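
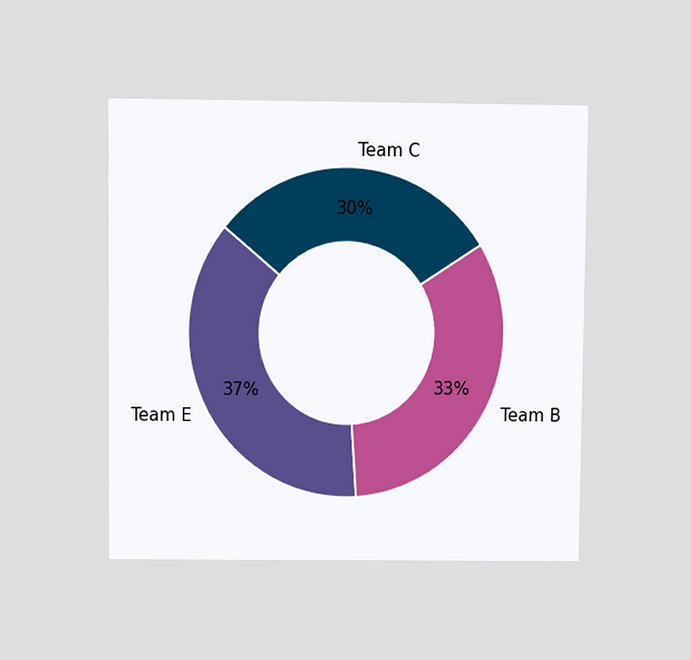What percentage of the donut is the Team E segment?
The chart is viewed at a slight angle. The Team E segment takes up 37% of the ring.

37%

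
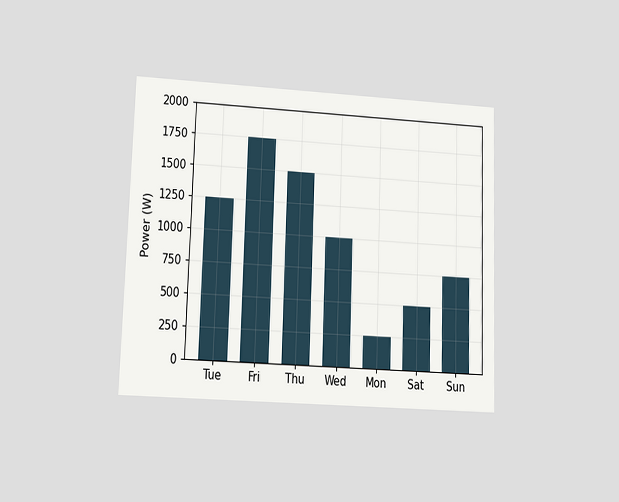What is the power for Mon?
250W

The chart is viewed at a slight angle. Reading along the chart's y-axis, the Mon bar reaches 250W.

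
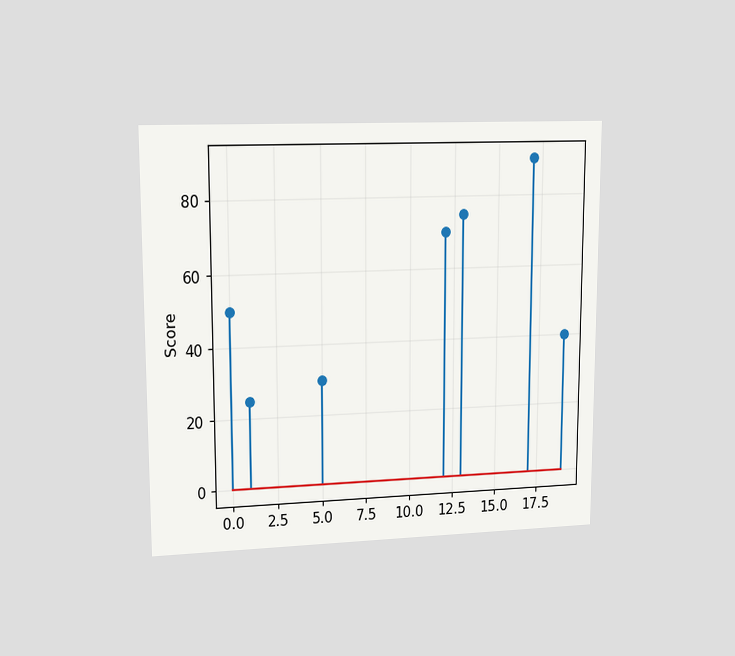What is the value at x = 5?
The chart is viewed at a slight angle. The stem at x=5 reaches 30.

30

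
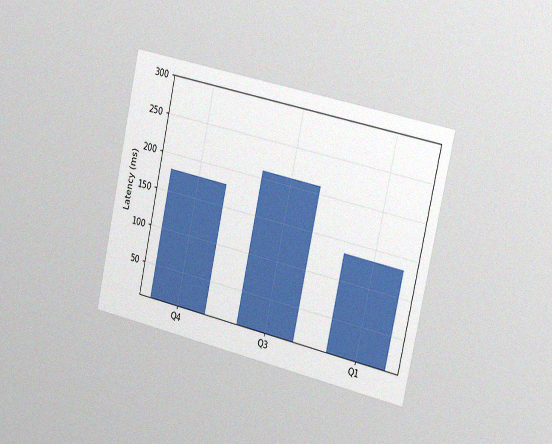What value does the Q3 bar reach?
210ms

The chart is tilted about 12° clockwise and viewed slightly from the right, with some photo noise. Reading along the chart's y-axis, the Q3 bar reaches 210ms.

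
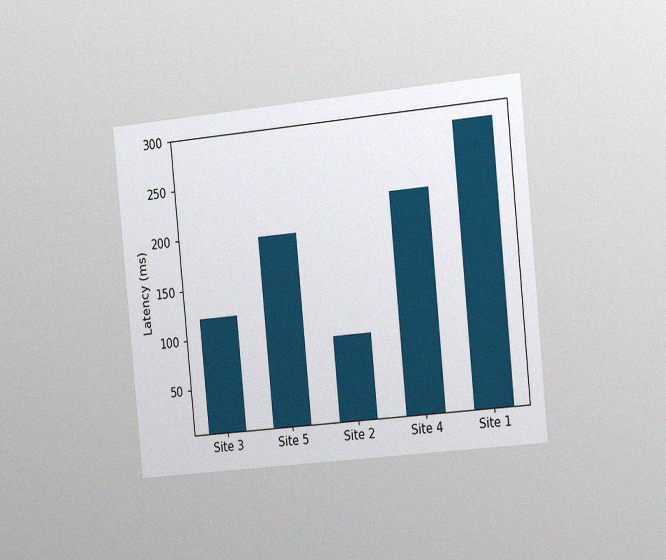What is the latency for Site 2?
The chart is tilted about 6° counter-clockwise and viewed slightly from the right, with some photo noise. Reading along the chart's y-axis, the Site 2 bar reaches 90ms.

90ms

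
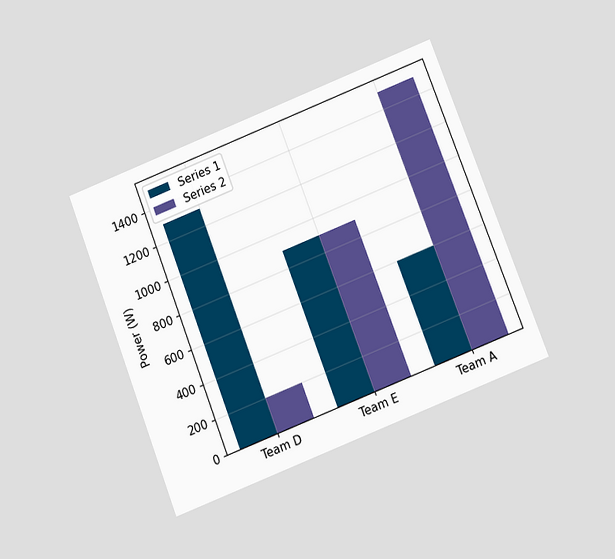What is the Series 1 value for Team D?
1300W

The chart is tilted about 21° counter-clockwise and viewed slightly from below. The Series 1 bar at Team D reaches 1300W on the y-axis.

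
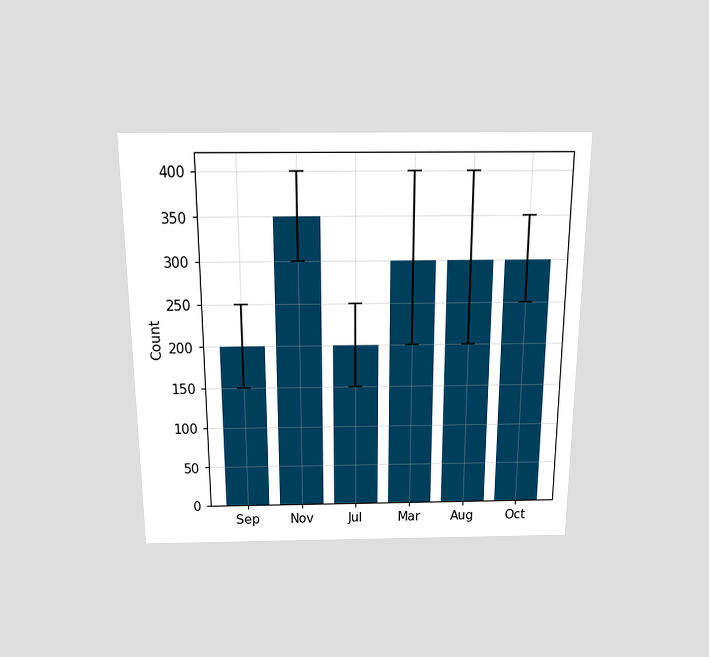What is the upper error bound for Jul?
250

The chart is viewed slightly from above. The Jul bar's upper whisker reaches 250.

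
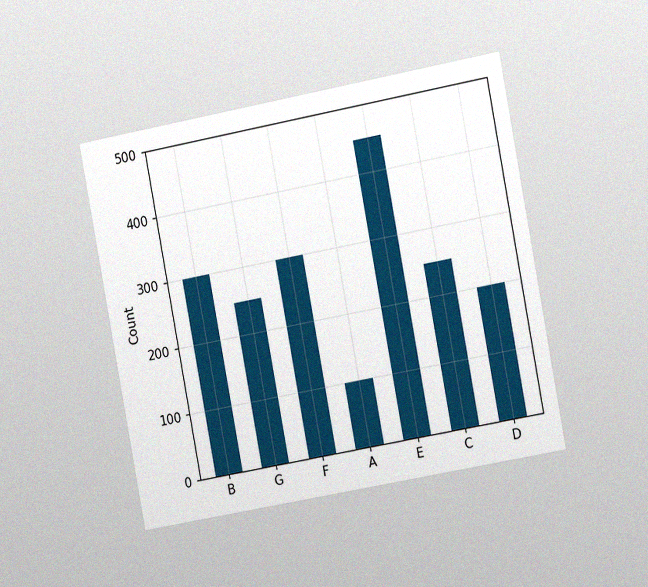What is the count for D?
The chart is tilted about 11° counter-clockwise and viewed slightly from the right, with some photo noise. Reading along the chart's y-axis, the D bar reaches 200.

200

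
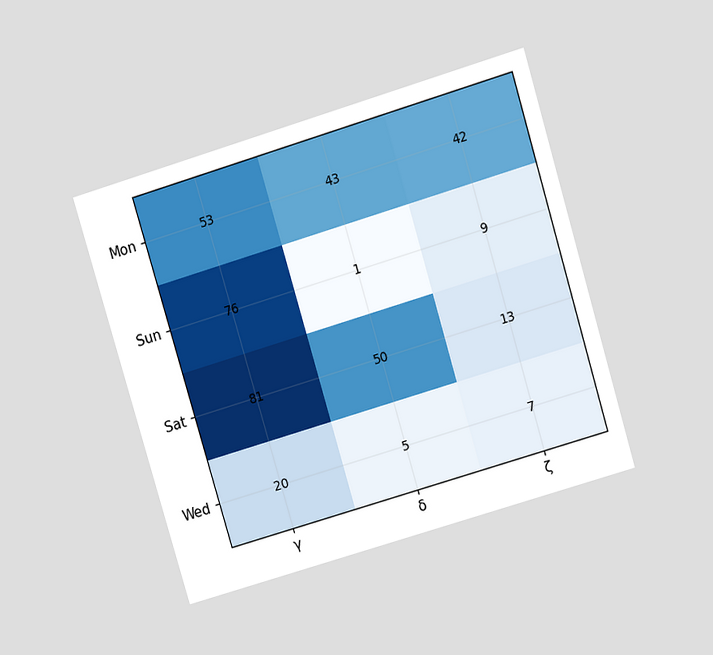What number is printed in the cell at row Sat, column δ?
The chart is tilted about 17° counter-clockwise and viewed at a slight angle. The (Sat, δ) cell reads 50.

50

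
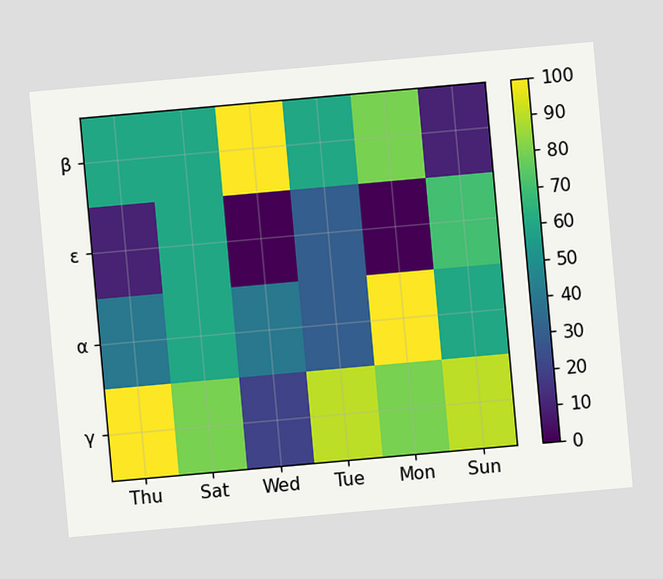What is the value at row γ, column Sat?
The chart is tilted about 5° counter-clockwise. Matching cell (γ, Sat) against the colorbar gives 80.

80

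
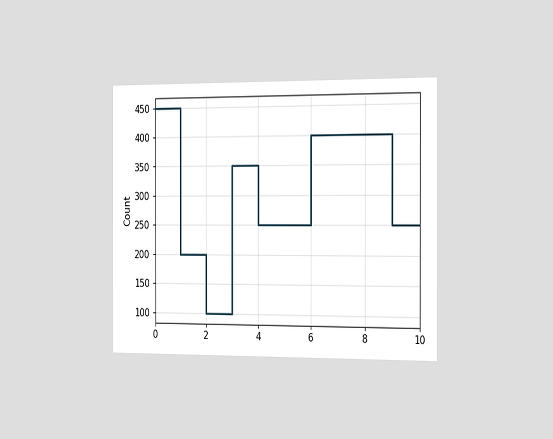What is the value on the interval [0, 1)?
The chart is viewed slightly from the right. On [0, 1) the step sits at 450.

450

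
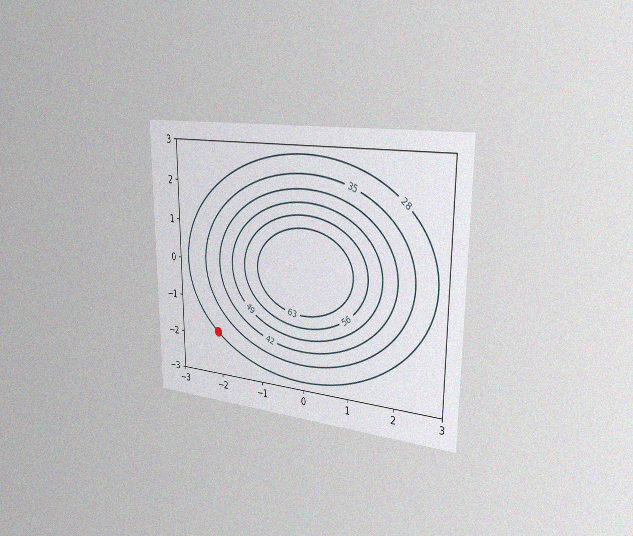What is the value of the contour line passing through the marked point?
The chart is viewed slightly from the right, with some photo noise. The marked point sits on the contour labelled 28.

28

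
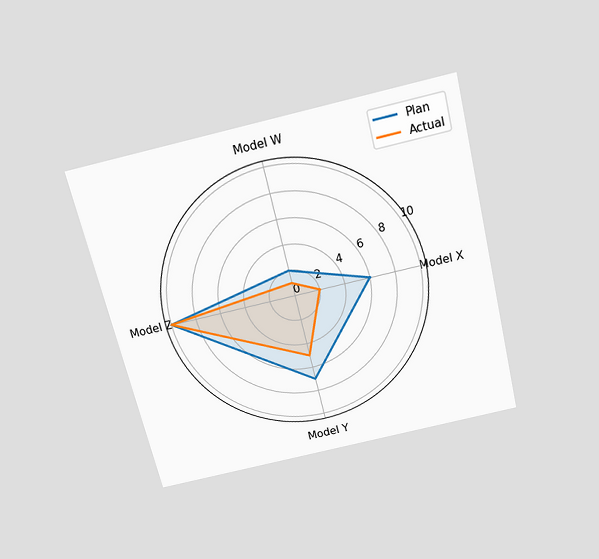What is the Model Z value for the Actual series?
10

The chart is tilted about 14° counter-clockwise and viewed slightly from above. On the Model Z axis, Actual reaches 10.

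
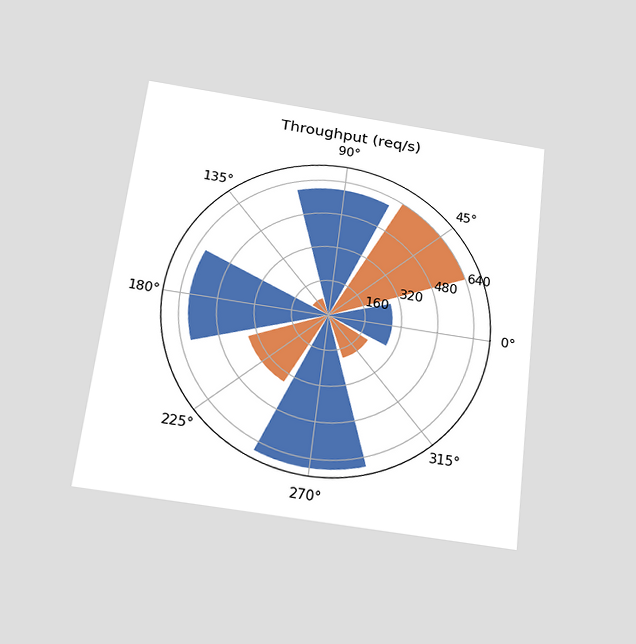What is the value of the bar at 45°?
The chart is tilted about 7° clockwise and viewed slightly from below. The bar at 45° reaches 640req/s on the radial axis.

640req/s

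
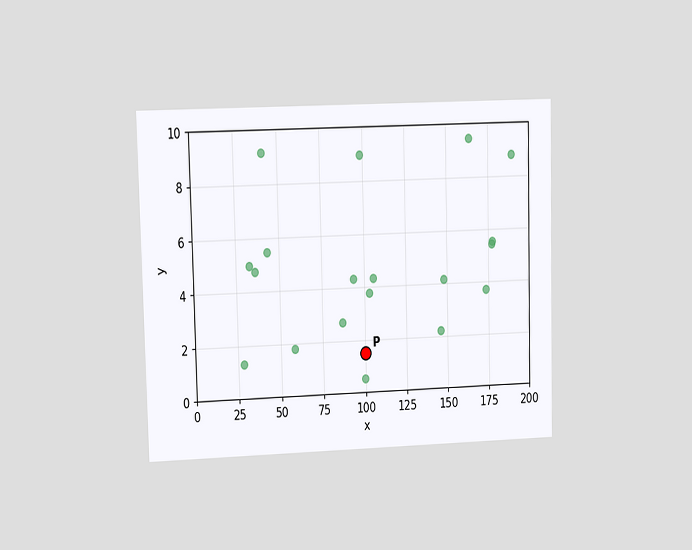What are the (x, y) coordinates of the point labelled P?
The chart is viewed at a slight angle. Following the gridlines from P to each axis, P sits at (100, 1.5).

(100, 1.5)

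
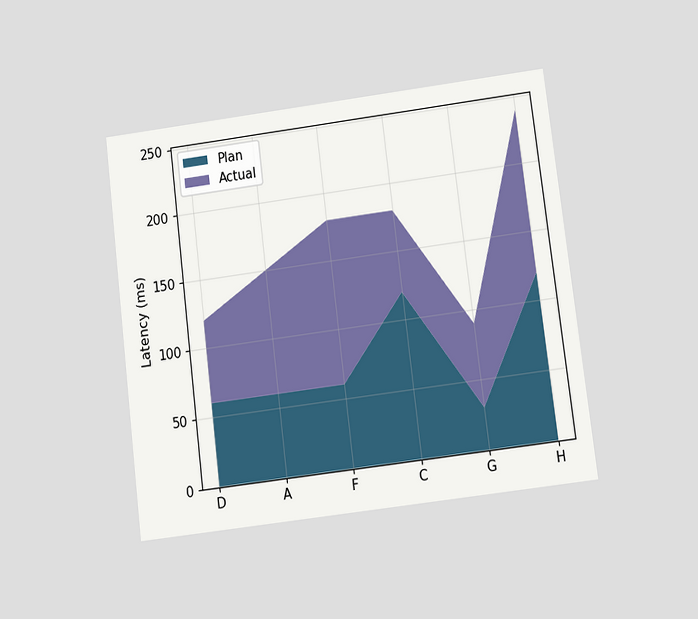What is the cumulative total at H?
The chart is tilted about 7° counter-clockwise and viewed at a slight angle. The stacked total at H reaches 240ms.

240ms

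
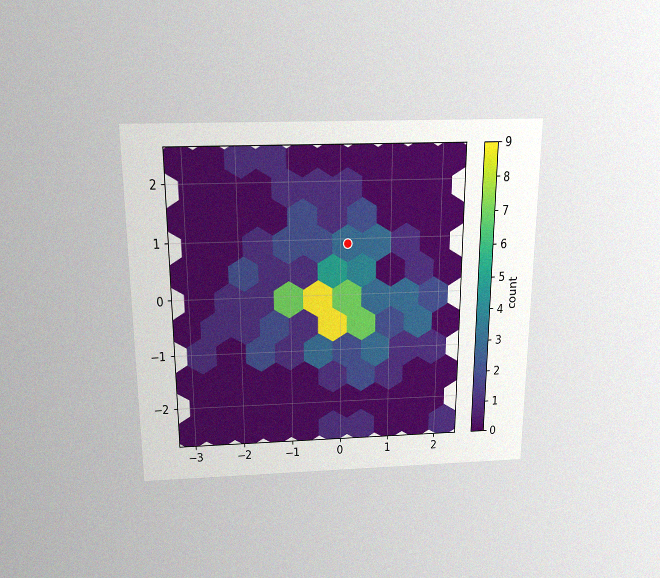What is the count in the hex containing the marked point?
The chart is viewed slightly from above, with some photo noise. The marked hex reads 3 on the colorbar.

3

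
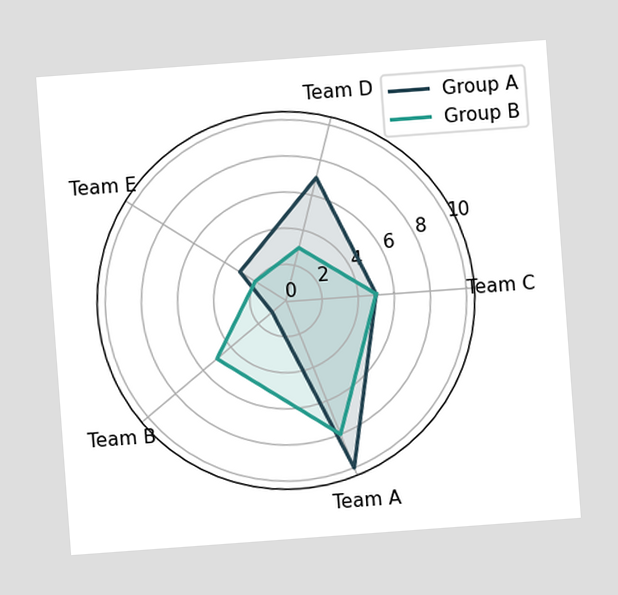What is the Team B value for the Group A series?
1

The chart is tilted about 4° counter-clockwise. On the Team B axis, Group A reaches 1.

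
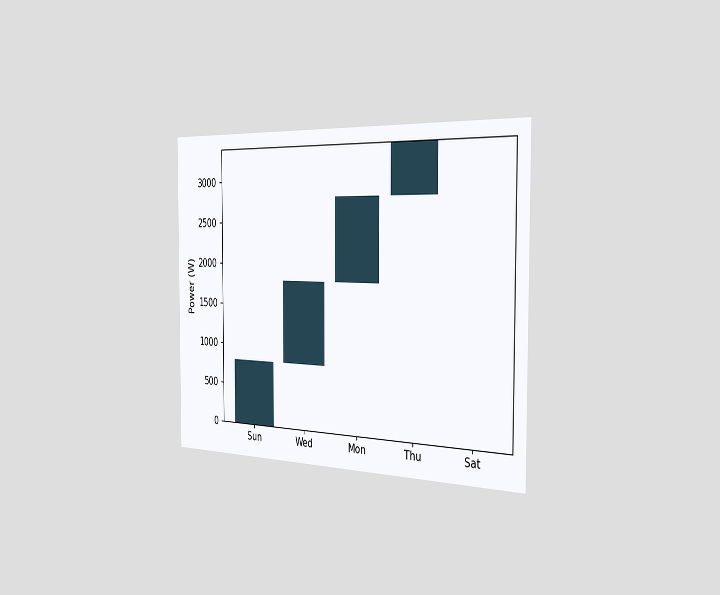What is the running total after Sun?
800W

The chart is viewed slightly from the right. After Sun the running total reaches 800W.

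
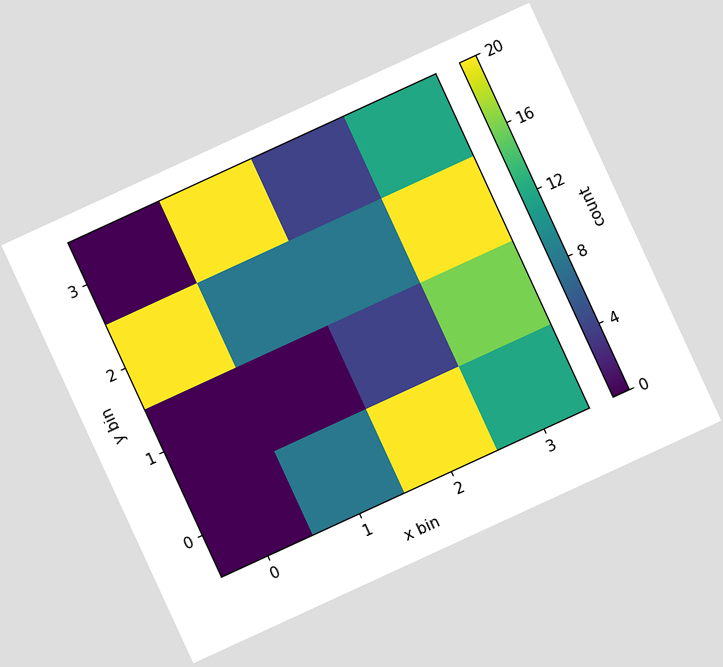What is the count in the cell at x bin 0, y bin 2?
20

The chart is tilted about 25° counter-clockwise. Matching the cell (0, 2) against the colorbar gives 20.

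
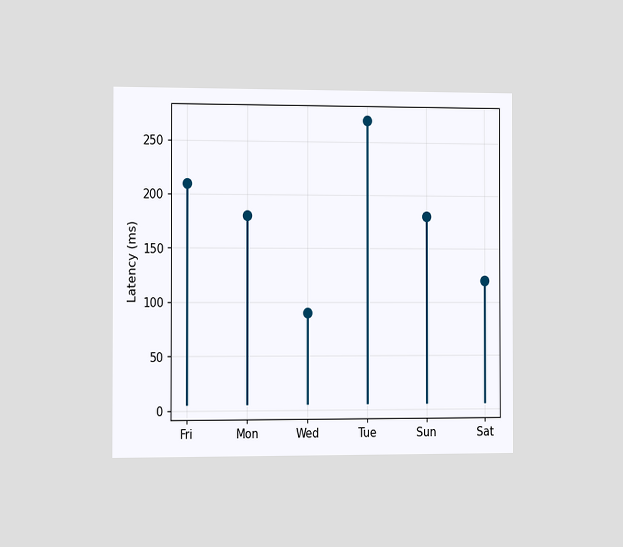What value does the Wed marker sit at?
The chart is viewed slightly from the left. The Wed marker sits at 90ms.

90ms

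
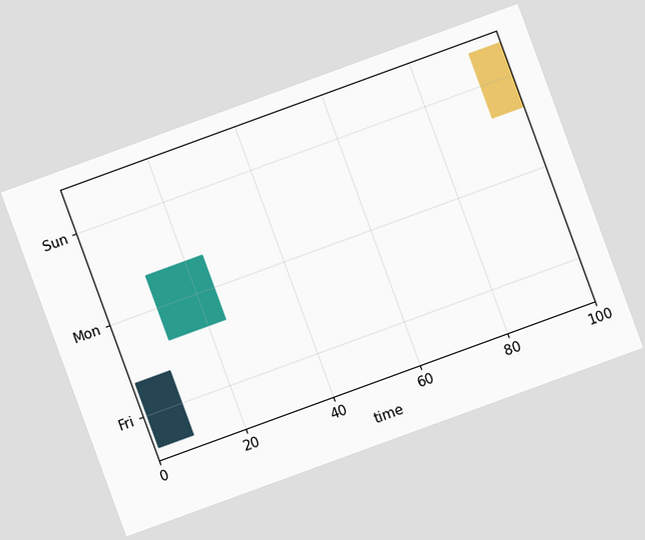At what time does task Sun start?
93

The chart is tilted about 20° counter-clockwise. The Sun bar begins at t=93.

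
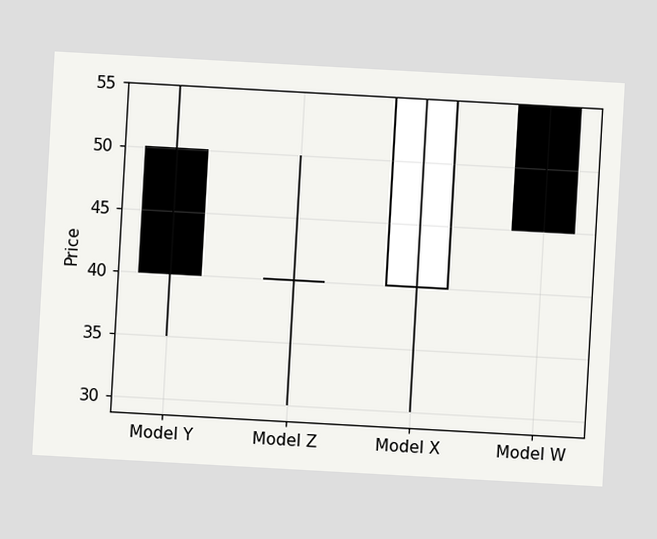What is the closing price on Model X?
55

The chart is tilted about 3° clockwise. The Model X candle closes at 55.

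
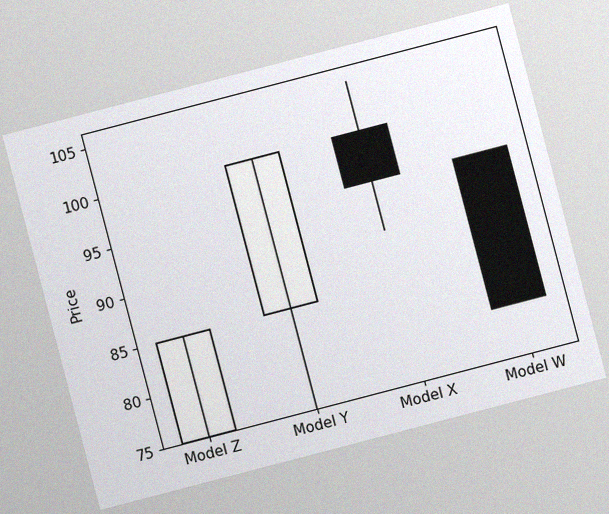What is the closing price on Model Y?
The chart is tilted about 15° counter-clockwise, with some photo noise. The Model Y candle closes at 100.

100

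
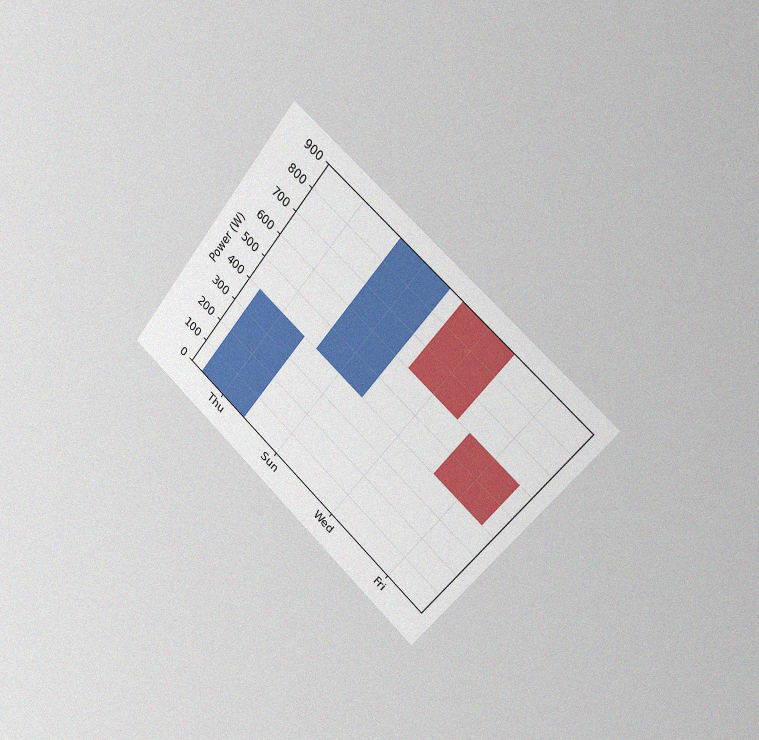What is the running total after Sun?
The chart is tilted about 39° clockwise and viewed slightly from the right, with some photo noise. After Sun the running total reaches 900W.

900W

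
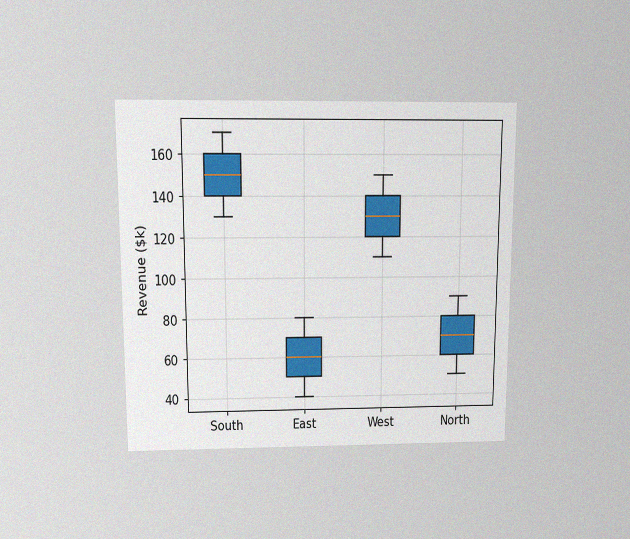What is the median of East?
The chart is viewed slightly from above, with some photo noise. The median line in the East box sits at $60k.

$60k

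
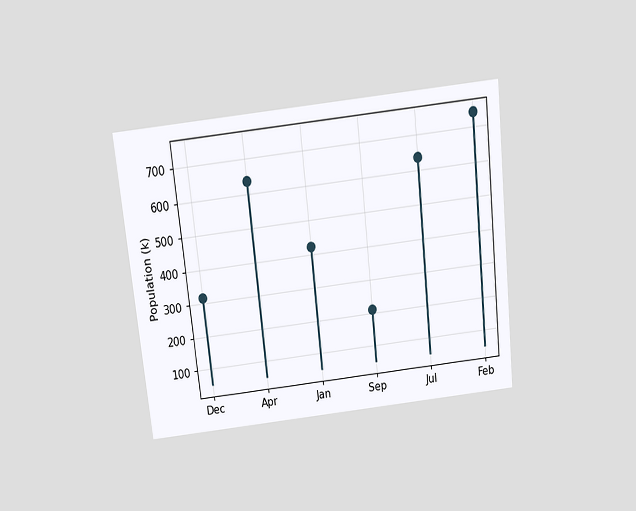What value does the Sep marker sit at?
212k

The chart is tilted about 6° counter-clockwise and viewed slightly from above. The Sep marker sits at 212k.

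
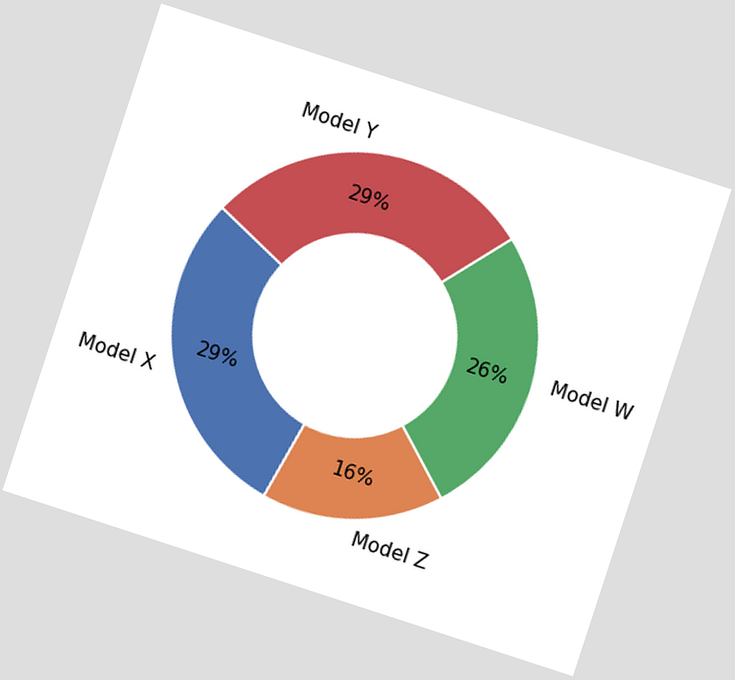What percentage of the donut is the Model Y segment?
The chart is tilted about 18° clockwise. The Model Y segment takes up 29% of the ring.

29%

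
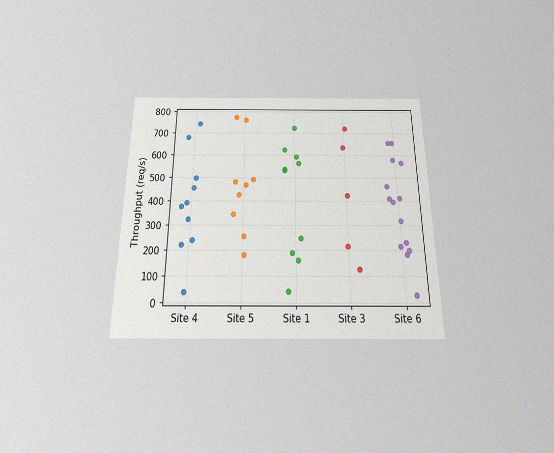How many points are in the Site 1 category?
The chart is viewed slightly from below, with some photo noise. Counting the markers in the Site 1 column gives 10.

10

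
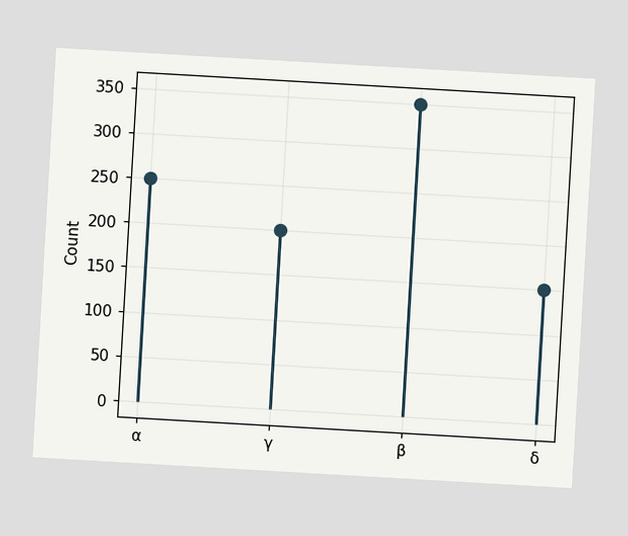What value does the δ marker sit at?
150

The chart is tilted about 3° clockwise. The δ marker sits at 150.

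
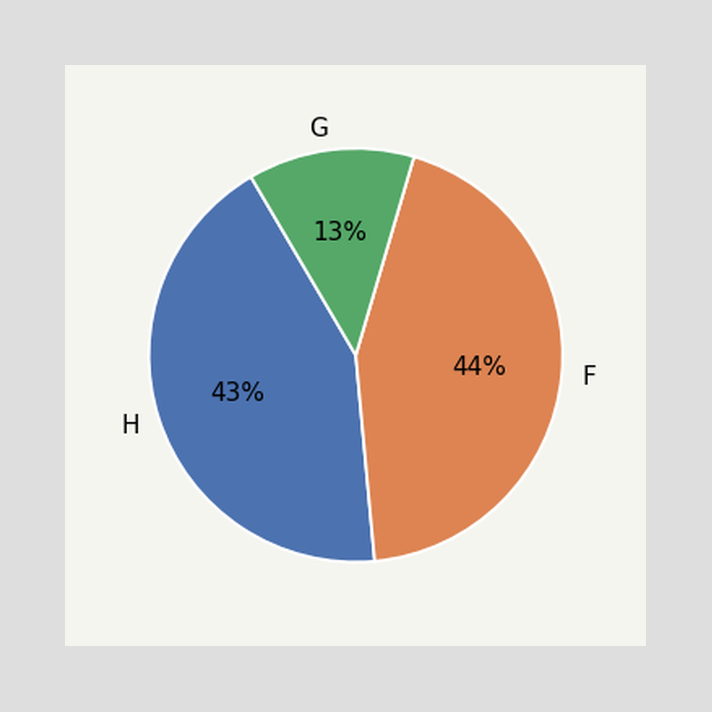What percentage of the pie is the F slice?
The F slice takes up 44% of the pie.

44%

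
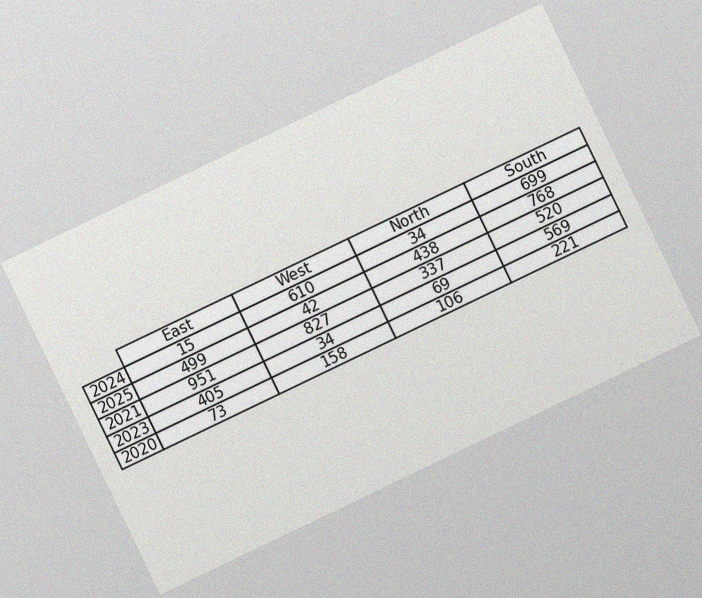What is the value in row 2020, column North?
The chart is tilted about 26° counter-clockwise, with some photo noise. The (2020, North) cell reads 106.

106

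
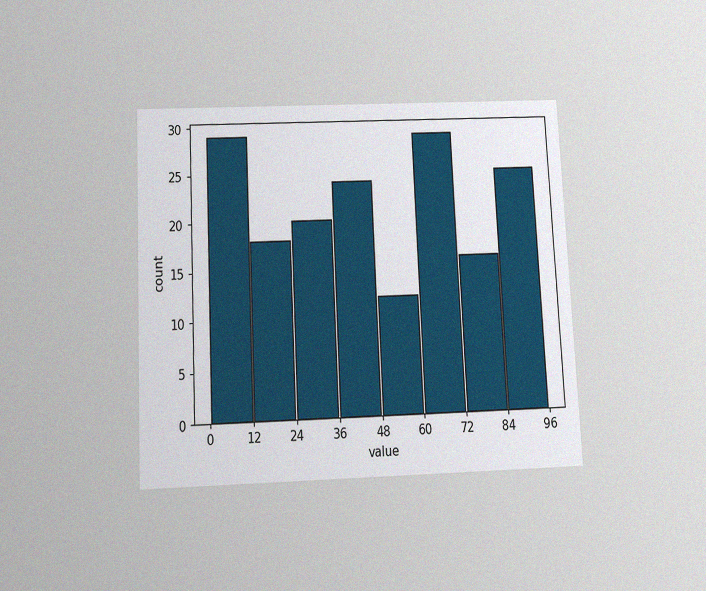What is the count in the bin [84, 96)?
The chart is tilted about 3° counter-clockwise and viewed slightly from below, with some photo noise. The [84, 96) bin has height 25.

25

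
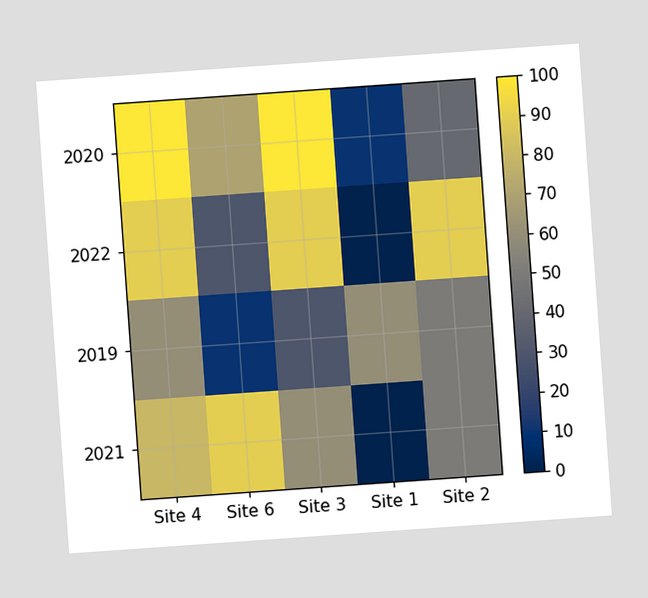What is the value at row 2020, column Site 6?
70

The chart is tilted about 4° counter-clockwise. Matching cell (2020, Site 6) against the colorbar gives 70.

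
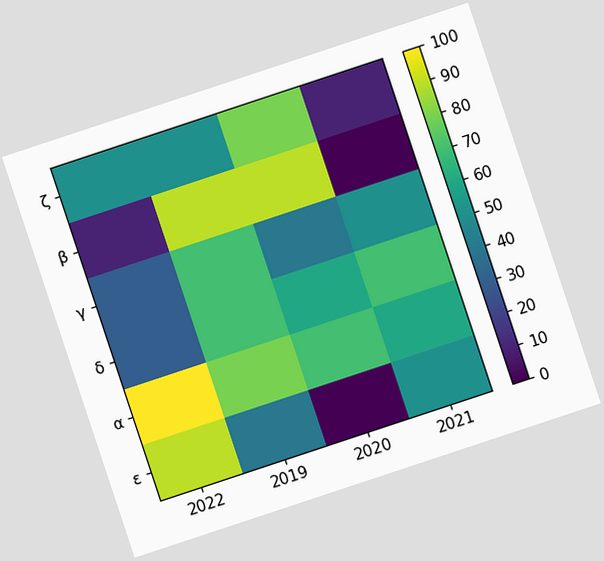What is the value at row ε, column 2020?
0

The chart is tilted about 18° counter-clockwise. Matching cell (ε, 2020) against the colorbar gives 0.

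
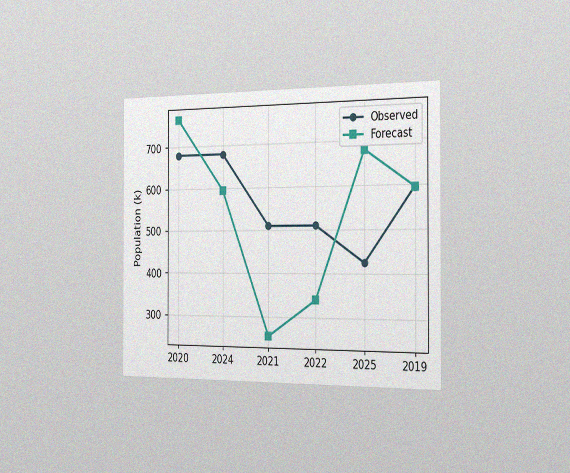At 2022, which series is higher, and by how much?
The chart is viewed slightly from the right, with some photo noise. At 2022, Observed sits above the other line by 170k.

Observed, by 170k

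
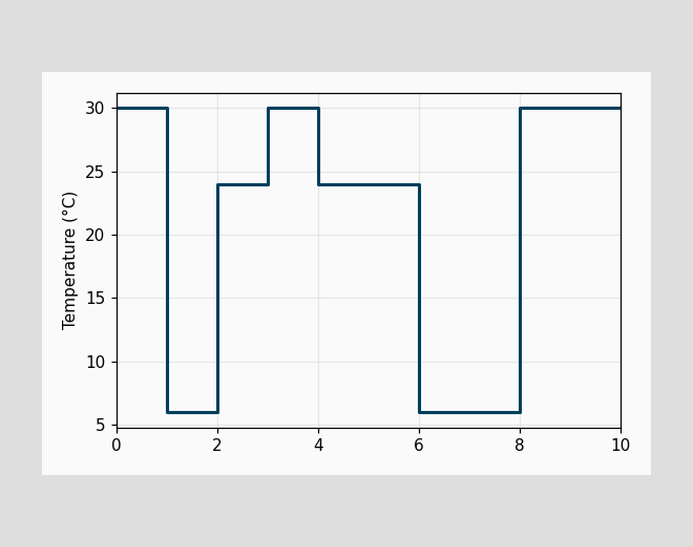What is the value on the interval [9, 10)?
On [9, 10) the step sits at 30°C.

30°C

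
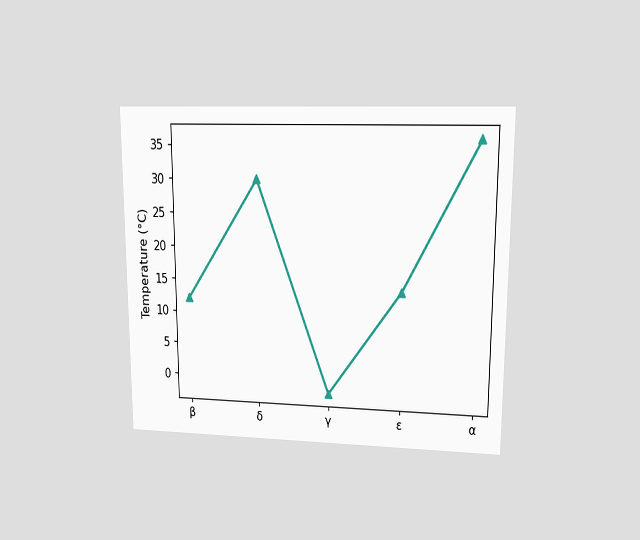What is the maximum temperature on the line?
36°C

The chart is viewed at a slight angle. The highest point is at α, and reading across to the y-axis gives 36°C.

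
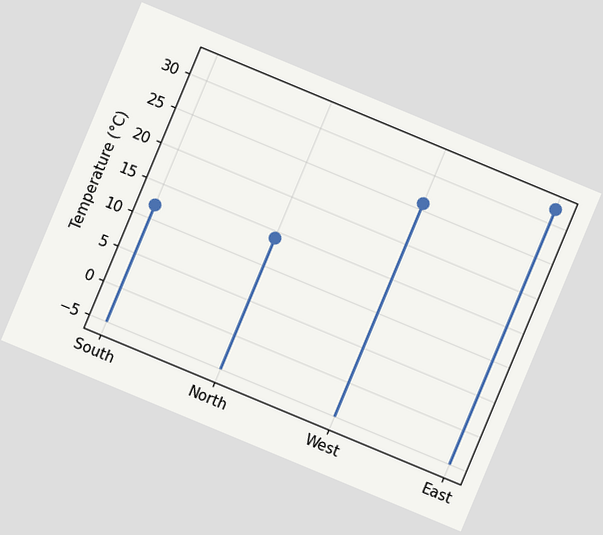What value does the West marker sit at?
26°C

The chart is tilted about 23° clockwise. The West marker sits at 26°C.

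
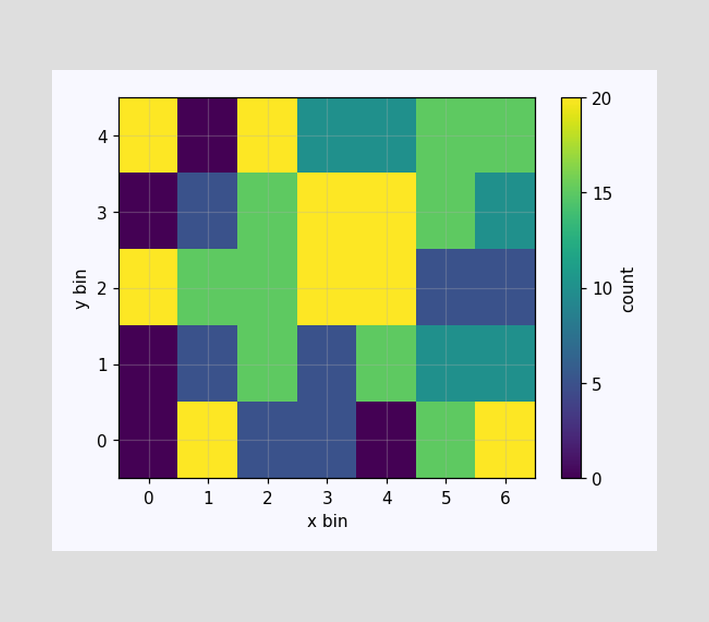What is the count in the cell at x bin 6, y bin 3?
Matching the cell (6, 3) against the colorbar gives 10.

10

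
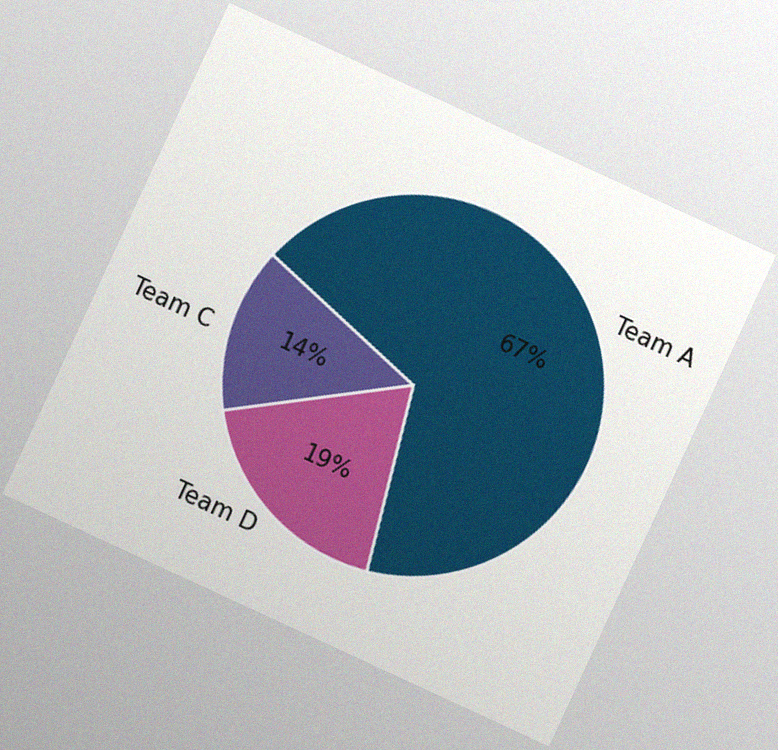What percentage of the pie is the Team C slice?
14%

The chart is tilted about 25° clockwise, with some photo noise. The Team C slice takes up 14% of the pie.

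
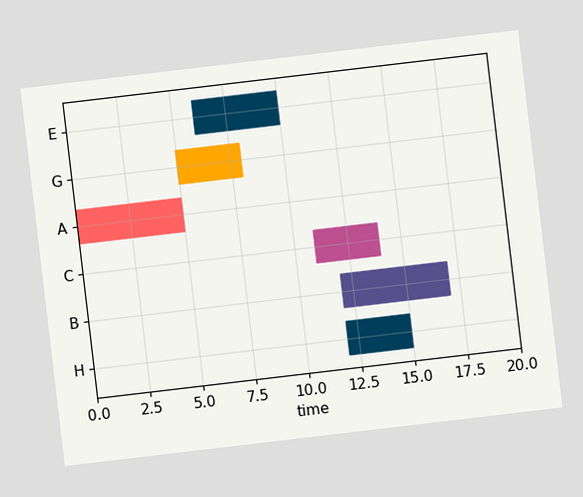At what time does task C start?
11

The chart is tilted about 7° counter-clockwise. The C bar begins at t=11.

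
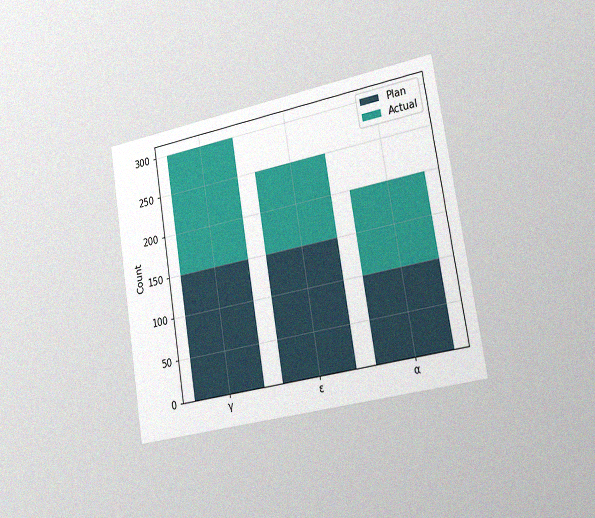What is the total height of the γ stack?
300

The chart is tilted about 9° counter-clockwise and viewed slightly from the right, with some photo noise. The γ stack's top reaches 300 on the y-axis.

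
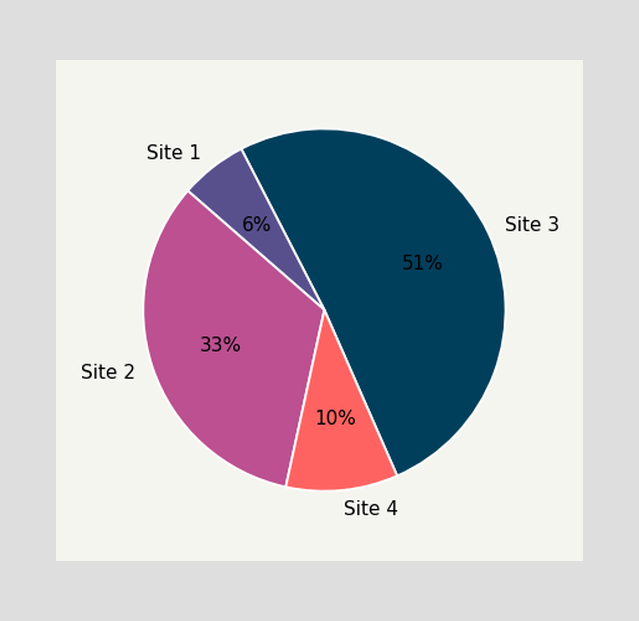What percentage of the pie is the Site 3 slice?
51%

The Site 3 slice takes up 51% of the pie.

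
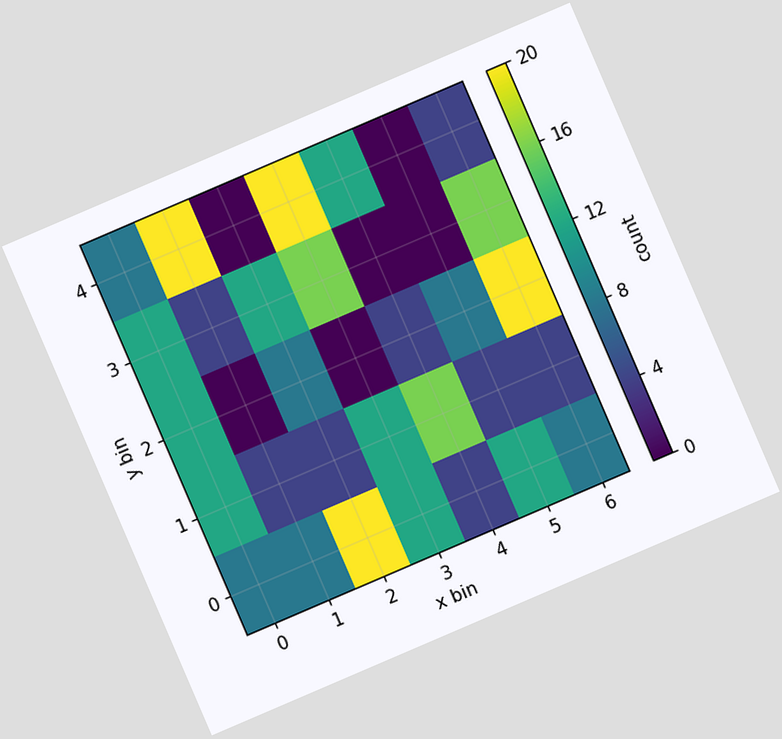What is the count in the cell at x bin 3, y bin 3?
The chart is tilted about 23° counter-clockwise. Matching the cell (3, 3) against the colorbar gives 16.

16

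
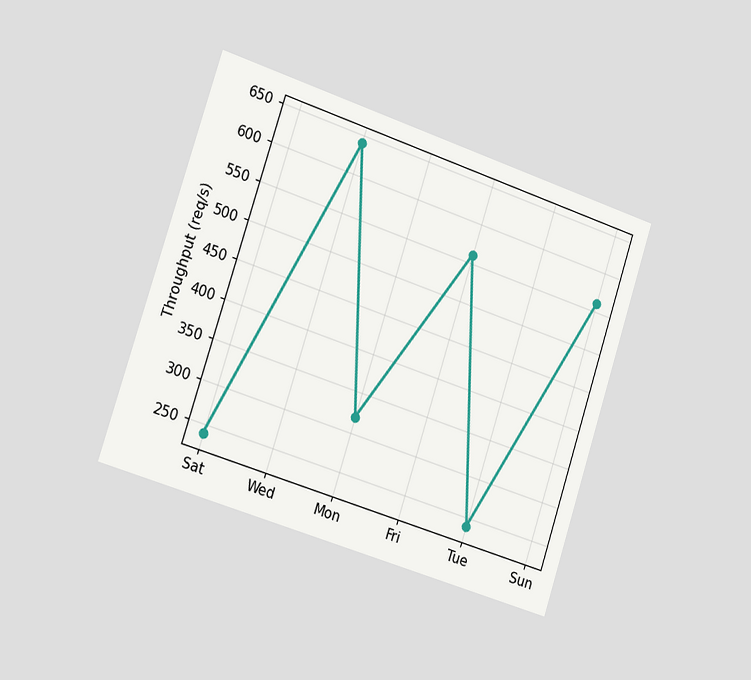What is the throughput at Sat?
240req/s

The chart is tilted about 18° clockwise and viewed slightly from the left. At Sat, the line is at 240req/s.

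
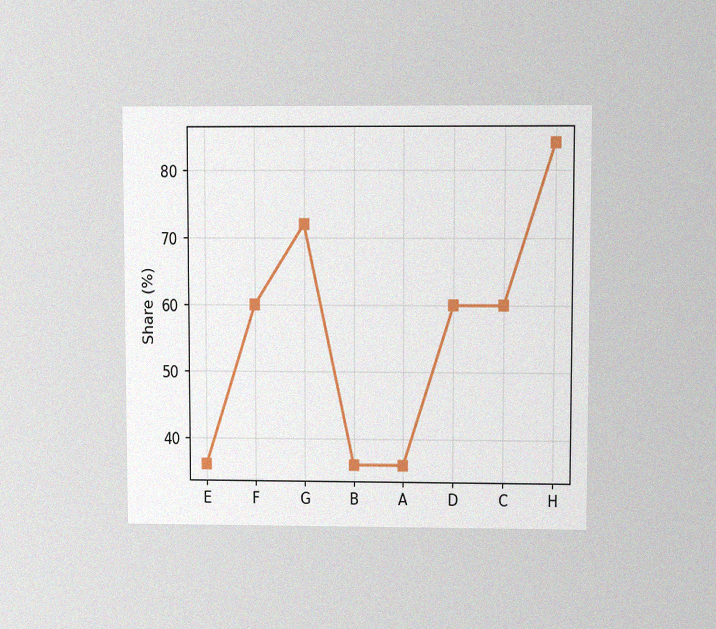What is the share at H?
The chart is viewed at a slight angle, with some photo noise. At H, the line is at 84%.

84%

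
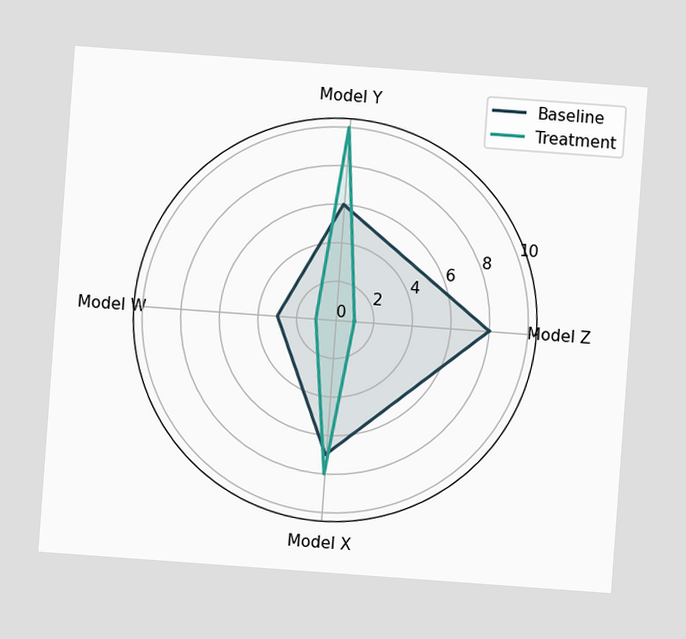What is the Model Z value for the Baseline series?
8

The chart is tilted about 4° clockwise. On the Model Z axis, Baseline reaches 8.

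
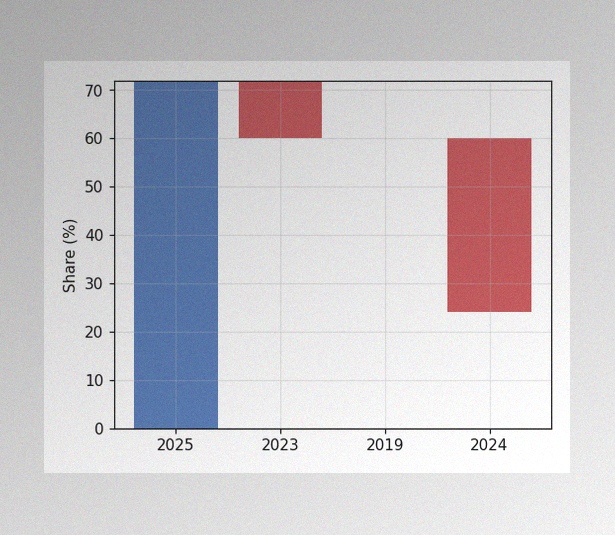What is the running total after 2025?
72%

The image has some photo noise and uneven lighting. After 2025 the running total reaches 72%.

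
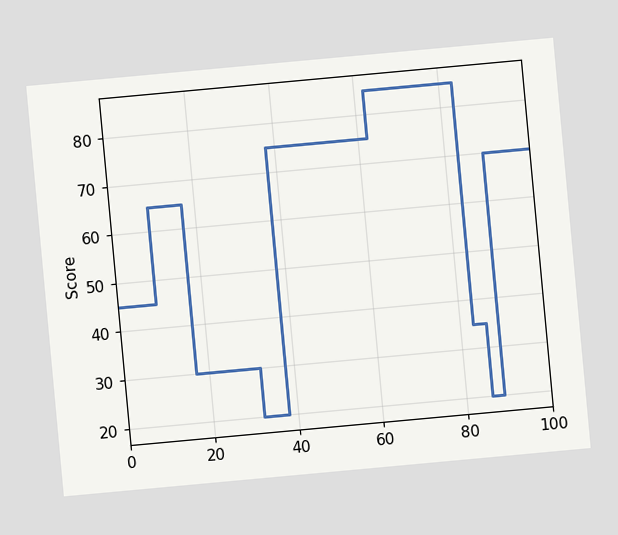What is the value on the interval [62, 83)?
85

The chart is tilted about 5° counter-clockwise. On [62, 83) the step sits at 85.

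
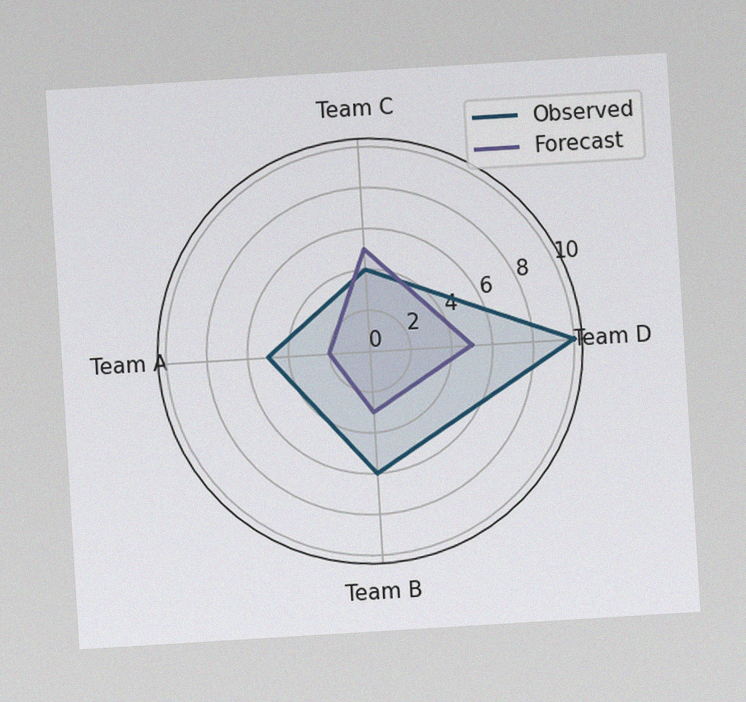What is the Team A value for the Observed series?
The chart is tilted about 3° counter-clockwise, with some photo noise. On the Team A axis, Observed reaches 5.

5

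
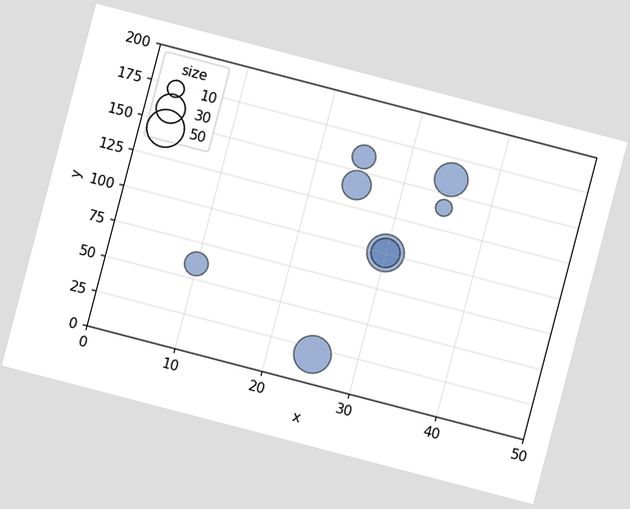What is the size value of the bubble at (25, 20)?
50

The chart is tilted about 15° clockwise. Matching the bubble at (25, 20) against the size legend gives 50.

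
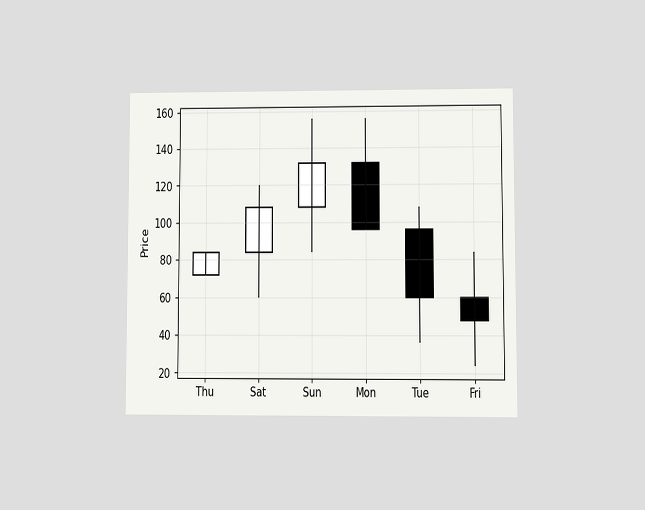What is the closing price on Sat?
108

The chart is viewed at a slight angle. The Sat candle closes at 108.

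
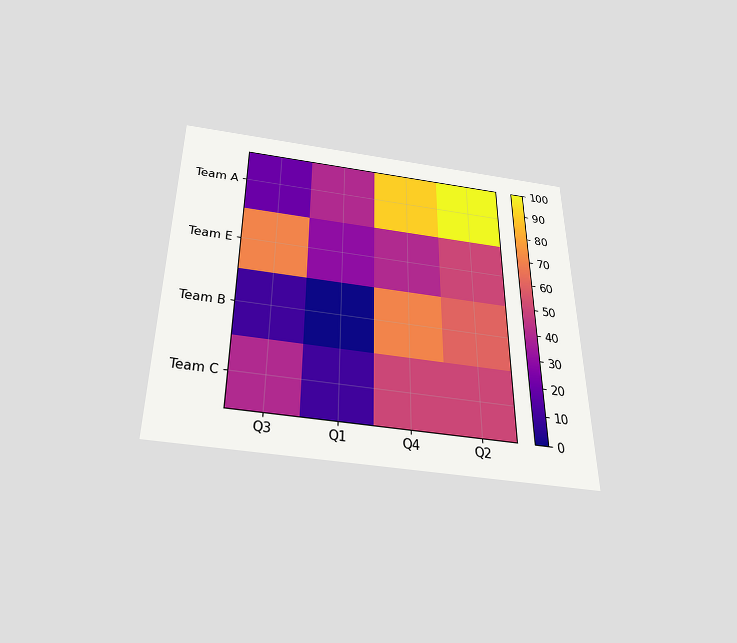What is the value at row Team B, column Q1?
0

The chart is viewed slightly from below. Matching cell (Team B, Q1) against the colorbar gives 0.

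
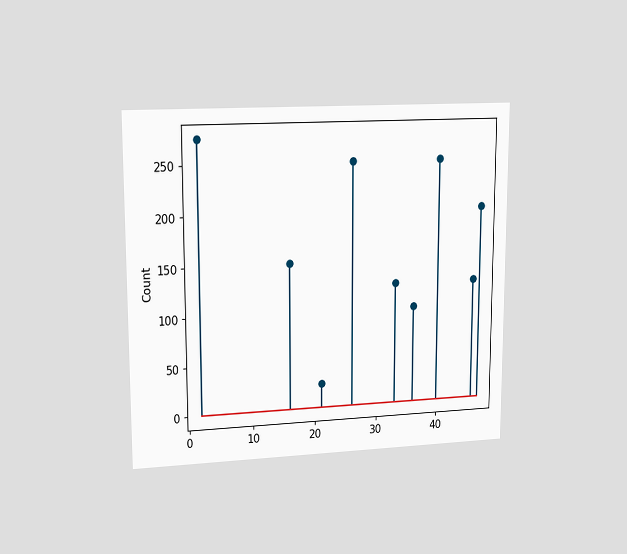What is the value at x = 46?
125

The chart is viewed at a slight angle. The stem at x=46 reaches 125.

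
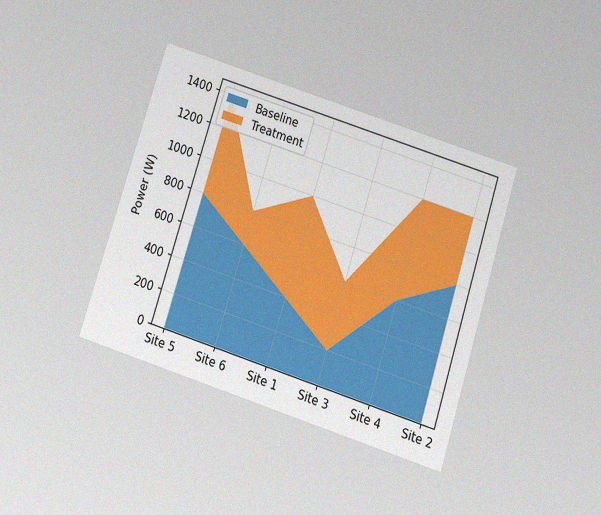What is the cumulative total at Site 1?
1000W

The chart is tilted about 18° clockwise and viewed slightly from below, with some photo noise. The stacked total at Site 1 reaches 1000W.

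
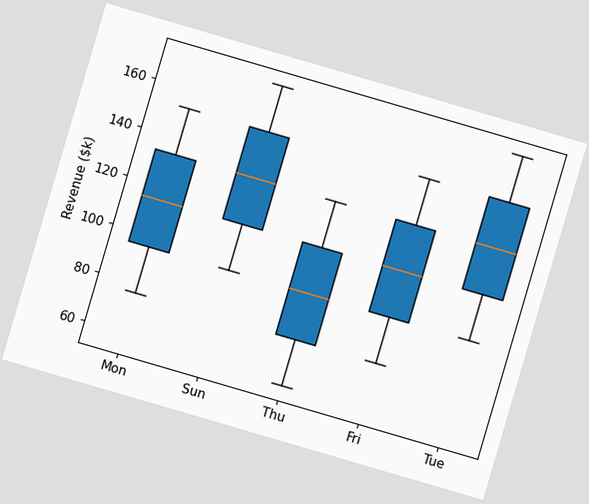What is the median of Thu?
$95k

The chart is tilted about 16° clockwise. The median line in the Thu box sits at $95k.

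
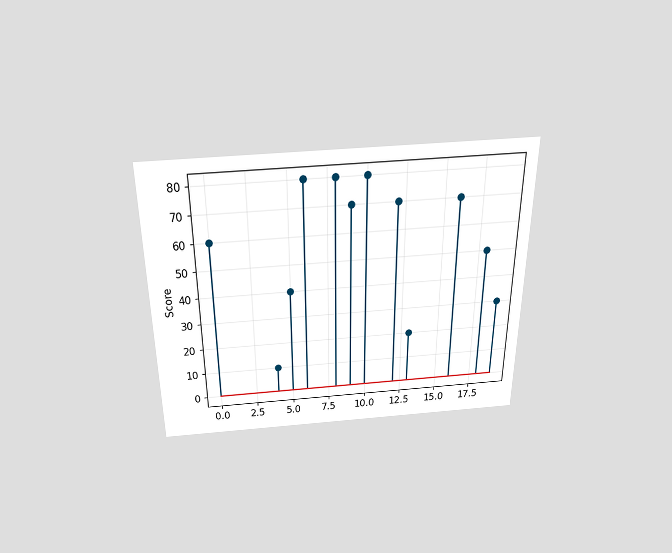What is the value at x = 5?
The chart is viewed slightly from above. The stem at x=5 reaches 40.

40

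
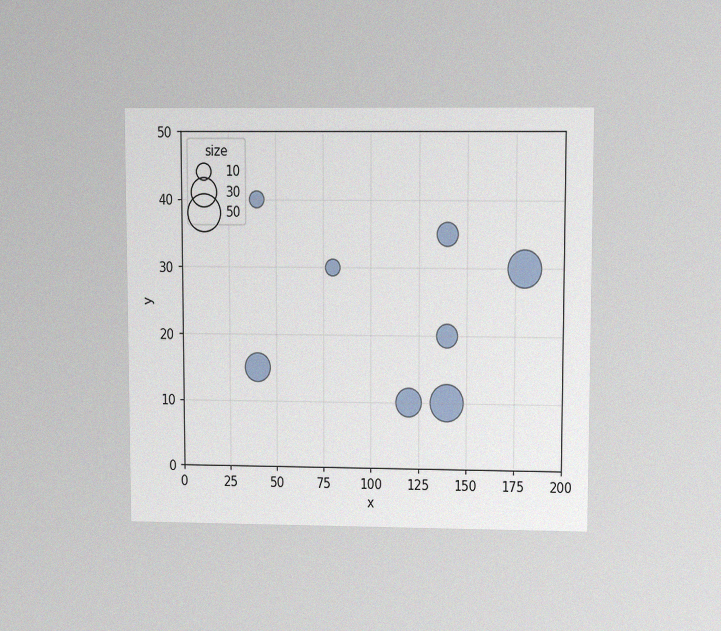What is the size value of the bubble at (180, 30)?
50

The chart is viewed at a slight angle, with some photo noise. Matching the bubble at (180, 30) against the size legend gives 50.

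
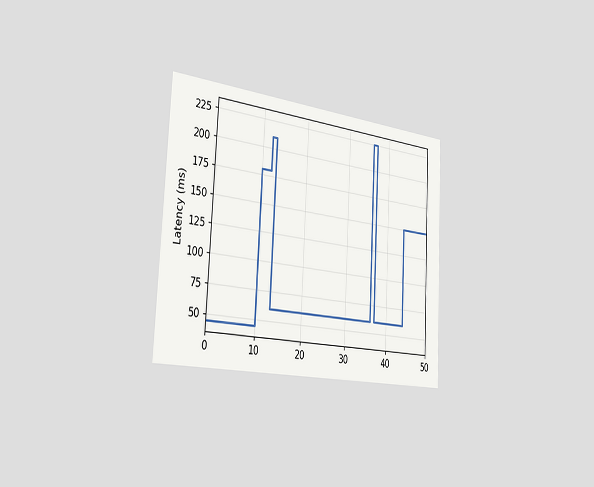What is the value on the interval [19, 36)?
60ms

The chart is tilted about 3° clockwise and viewed slightly from the left. On [19, 36) the step sits at 60ms.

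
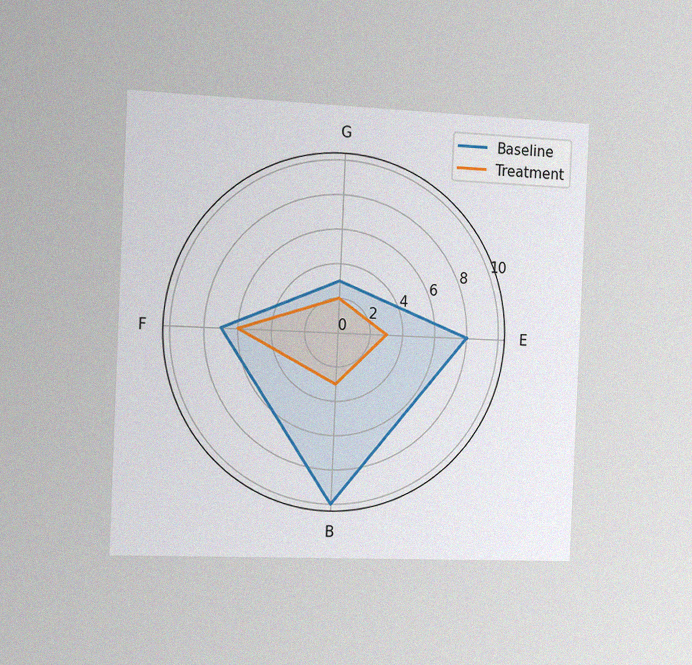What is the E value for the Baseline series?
The chart is tilted about 3° clockwise and viewed slightly from the left, with some photo noise. On the E axis, Baseline reaches 8.

8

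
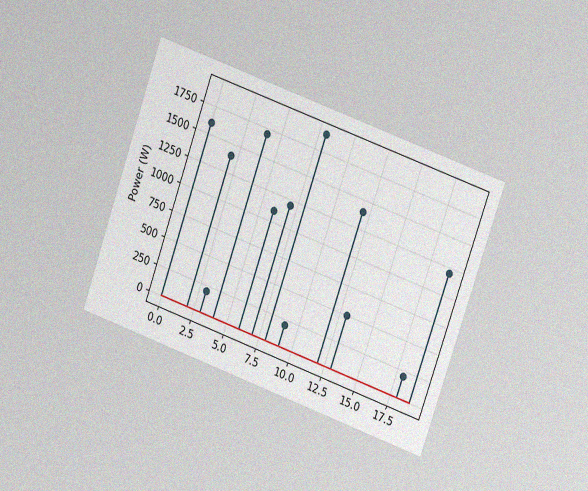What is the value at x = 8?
The chart is tilted about 20° clockwise and viewed at a slight angle, with some photo noise. The stem at x=8 reaches 1900W.

1900W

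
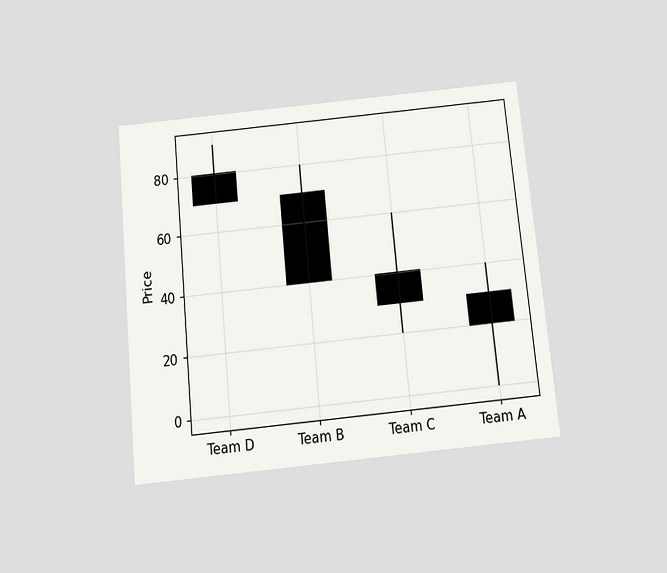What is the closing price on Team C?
30

The chart is tilted about 5° counter-clockwise and viewed slightly from below. The Team C candle closes at 30.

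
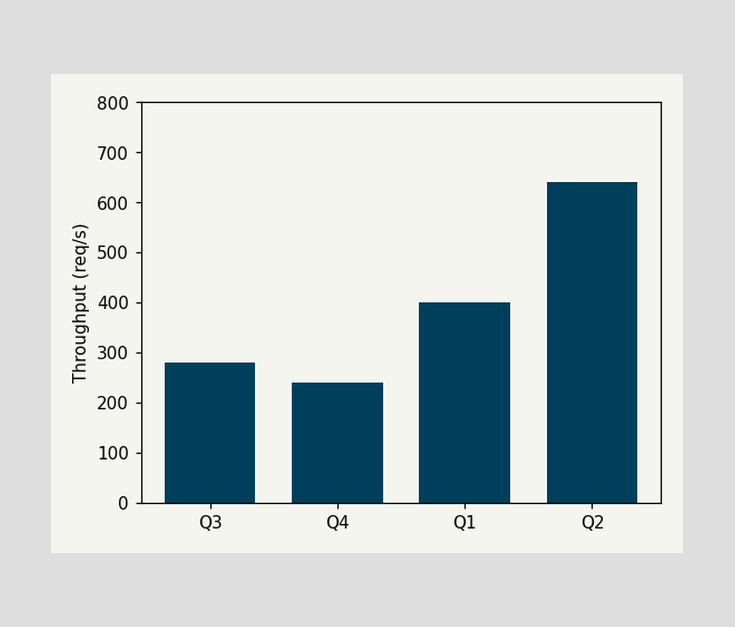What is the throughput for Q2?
Reading along the chart's y-axis, the Q2 bar reaches 640req/s.

640req/s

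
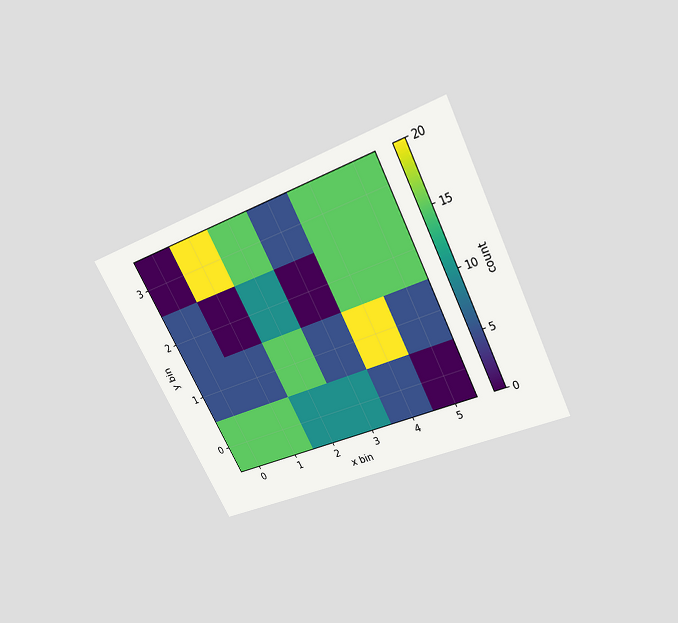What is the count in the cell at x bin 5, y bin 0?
The chart is tilted about 27° counter-clockwise and viewed slightly from above. Matching the cell (5, 0) against the colorbar gives 0.

0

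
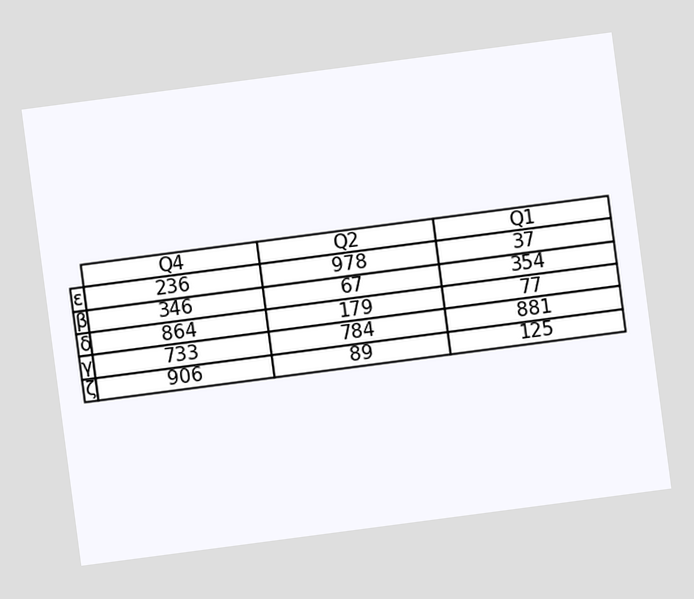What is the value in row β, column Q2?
67

The chart is tilted about 7° counter-clockwise. The (β, Q2) cell reads 67.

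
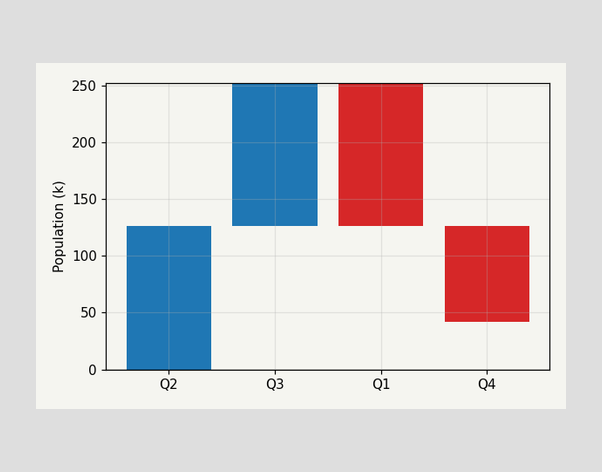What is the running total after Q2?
126k

After Q2 the running total reaches 126k.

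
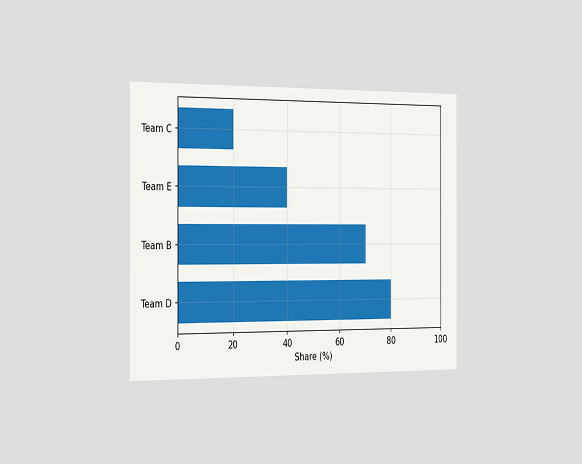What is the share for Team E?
40%

The chart is viewed slightly from the left. Reading along the chart's x-axis, the Team E bar reaches 40%.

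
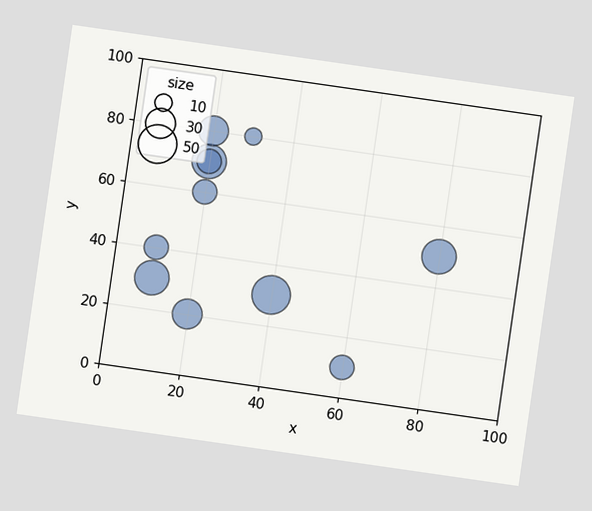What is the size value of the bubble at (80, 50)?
40

The chart is tilted about 8° clockwise. Matching the bubble at (80, 50) against the size legend gives 40.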